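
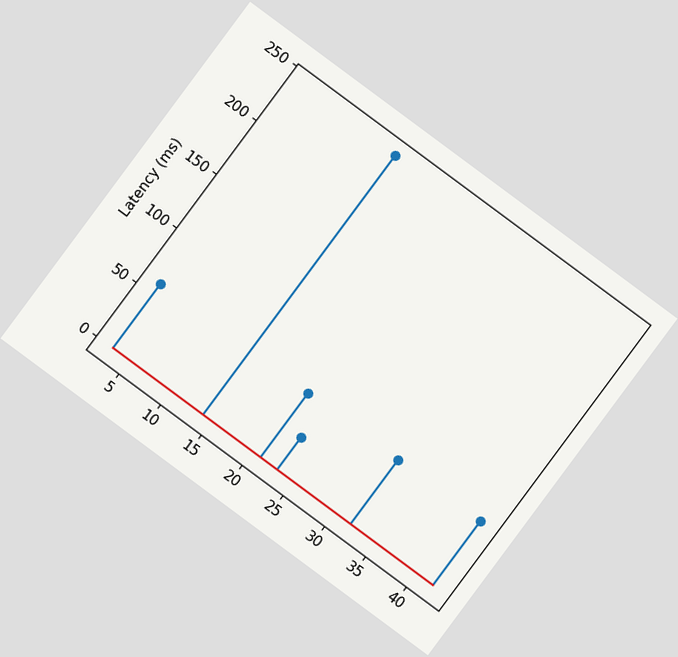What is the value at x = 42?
60ms

The chart is tilted about 37° clockwise. The stem at x=42 reaches 60ms.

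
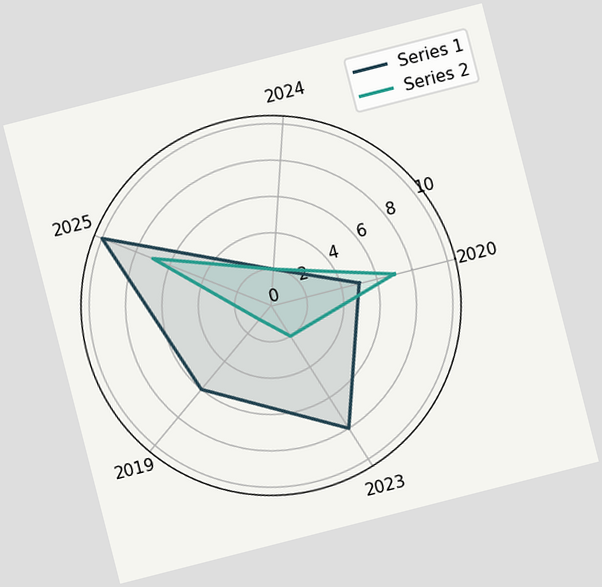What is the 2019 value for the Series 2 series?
1

The chart is tilted about 14° counter-clockwise. On the 2019 axis, Series 2 reaches 1.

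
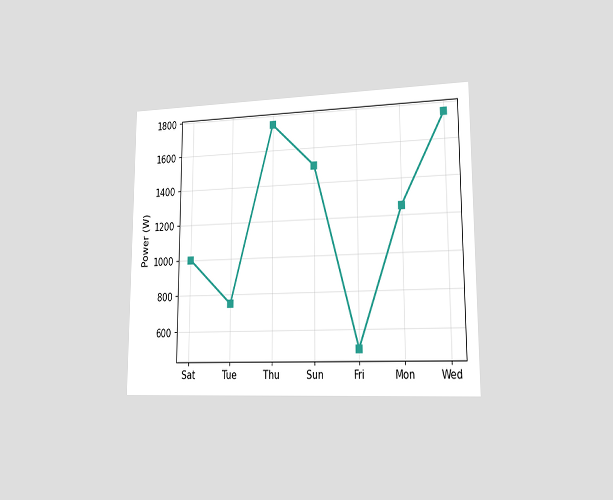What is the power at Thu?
1750W

The chart is viewed slightly from the right. At Thu, the line is at 1750W.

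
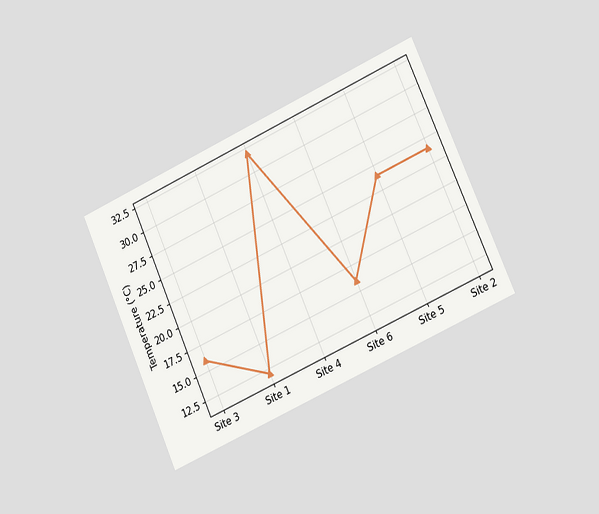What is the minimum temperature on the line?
The chart is tilted about 24° counter-clockwise and viewed slightly from the right. The lowest point is at Site 1, and reading across to the y-axis gives 12°C.

12°C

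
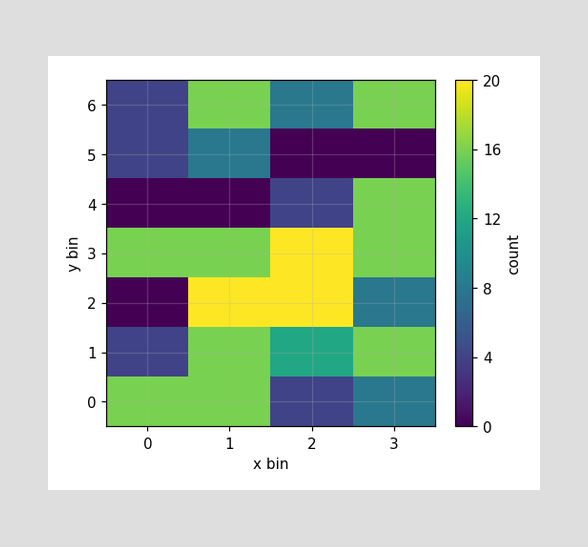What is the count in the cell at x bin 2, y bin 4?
4

Matching the cell (2, 4) against the colorbar gives 4.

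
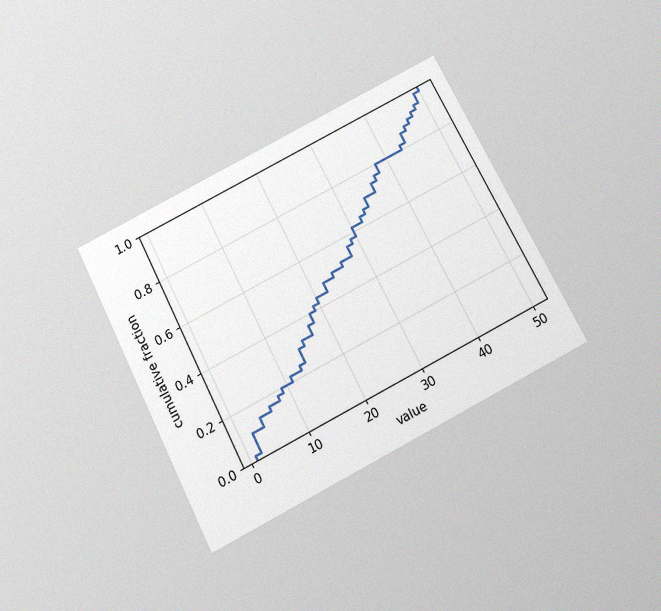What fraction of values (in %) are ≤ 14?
30%

The chart is tilted about 27° counter-clockwise and viewed slightly from below, with some photo noise. At x=14 the ECDF step is at 30%.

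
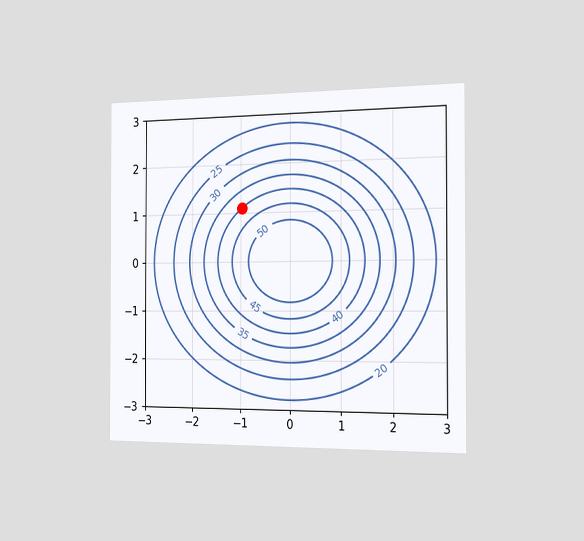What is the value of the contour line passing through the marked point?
The chart is viewed slightly from the right. The marked point sits on the contour labelled 40.

40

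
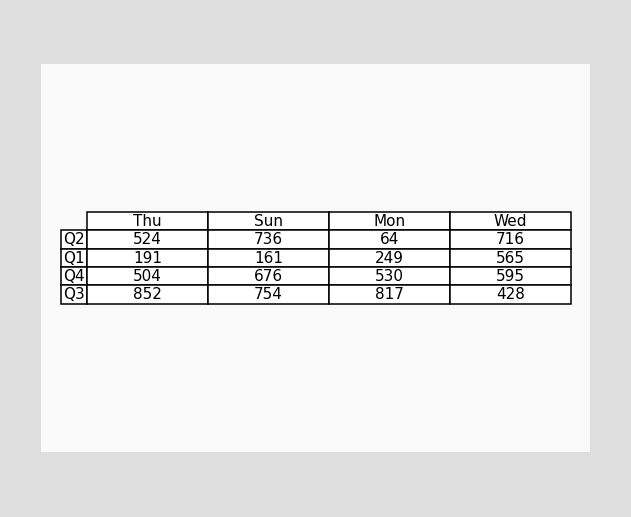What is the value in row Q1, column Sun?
The (Q1, Sun) cell reads 161.

161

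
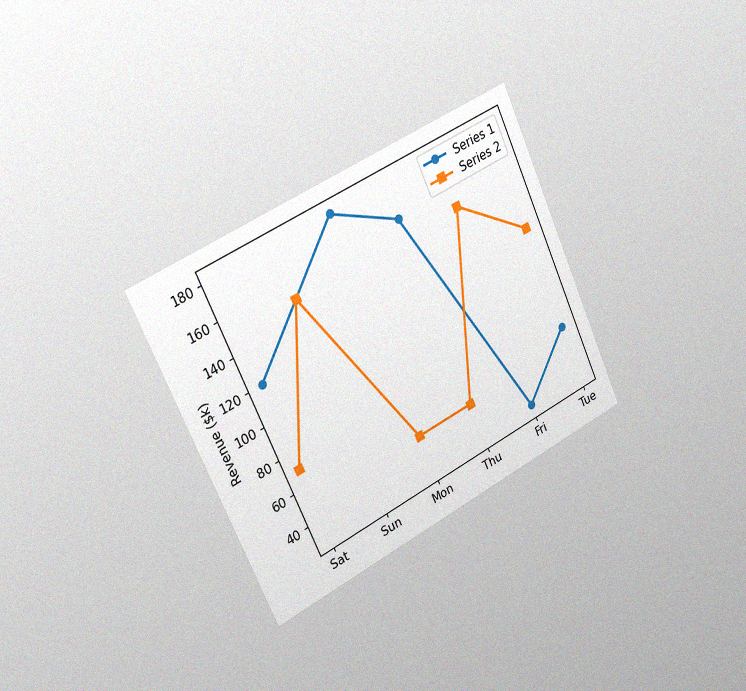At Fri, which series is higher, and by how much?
Series 2, by $120k

The chart is tilted about 25° counter-clockwise and viewed slightly from the left, with some photo noise. At Fri, Series 2 sits above the other line by $120k.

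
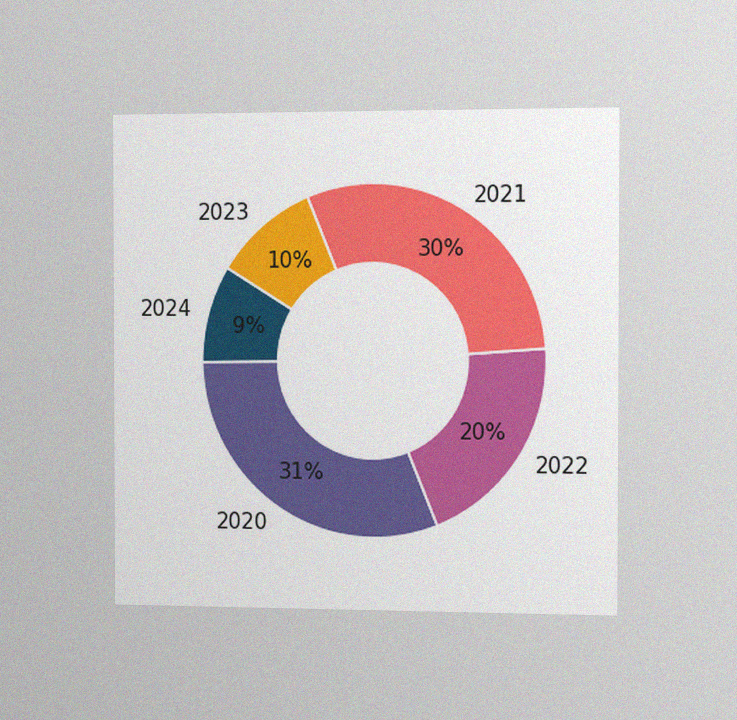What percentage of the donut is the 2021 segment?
30%

The chart is viewed slightly from the right, with some photo noise. The 2021 segment takes up 30% of the ring.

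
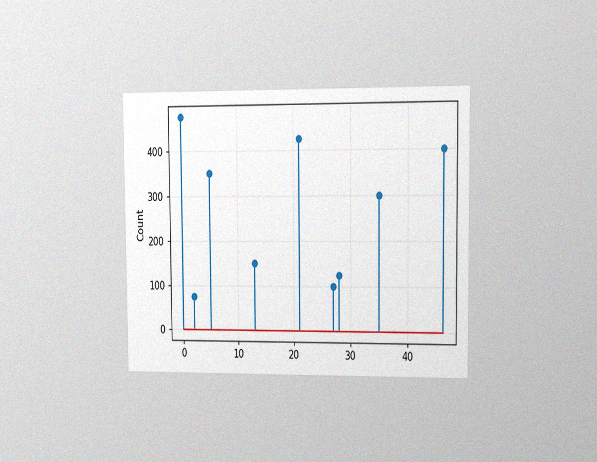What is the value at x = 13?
150

The chart is viewed slightly from the right, with some photo noise. The stem at x=13 reaches 150.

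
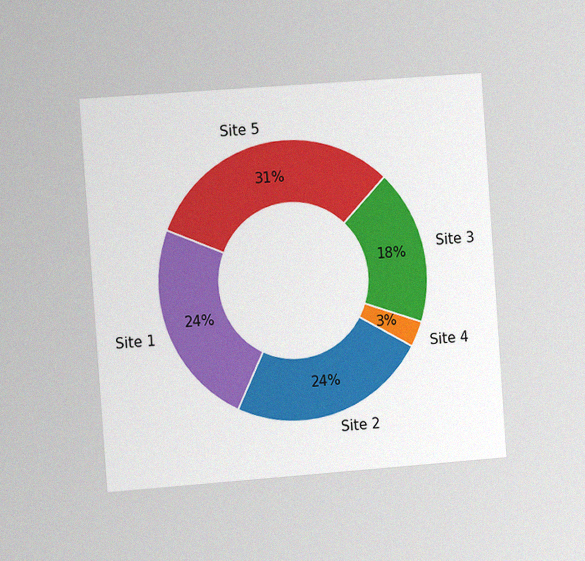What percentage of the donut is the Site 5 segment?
The chart is tilted about 4° counter-clockwise and viewed slightly from the left, with some photo noise. The Site 5 segment takes up 31% of the ring.

31%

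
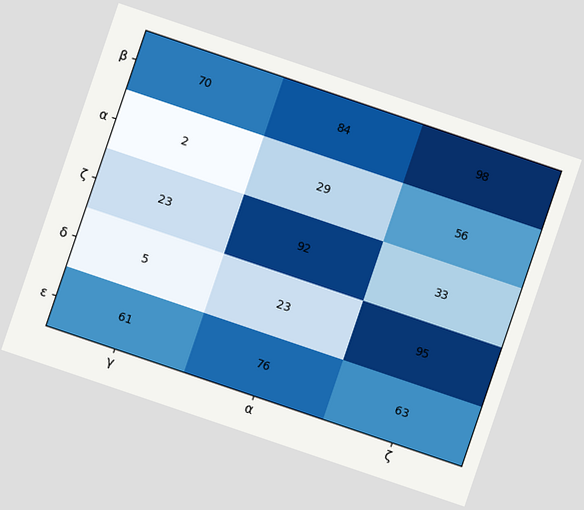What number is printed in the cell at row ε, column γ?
The chart is tilted about 19° clockwise. The (ε, γ) cell reads 61.

61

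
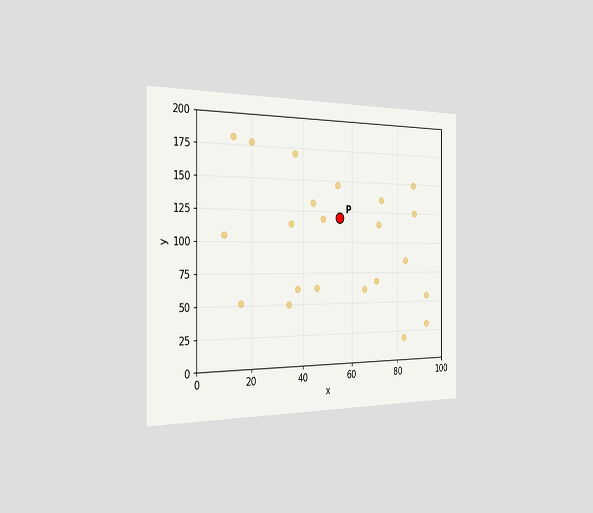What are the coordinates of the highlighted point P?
(55, 120)

The chart is viewed slightly from the left. Following the gridlines from P to each axis, P sits at (55, 120).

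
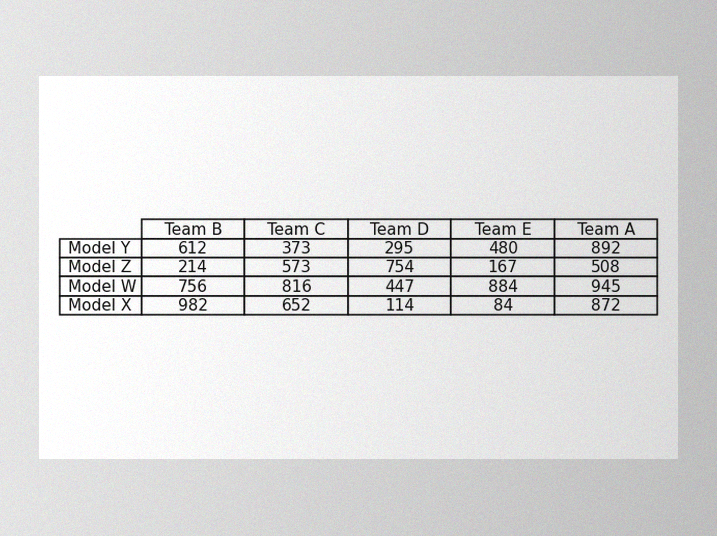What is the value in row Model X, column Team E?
The image has some photo noise and uneven lighting. The (Model X, Team E) cell reads 84.

84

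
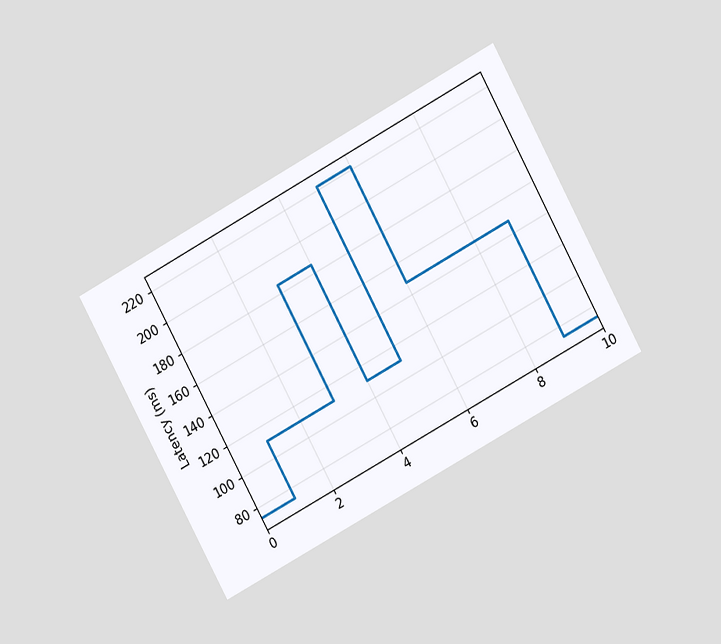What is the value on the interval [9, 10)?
74ms

The chart is tilted about 28° counter-clockwise and viewed at a slight angle. On [9, 10) the step sits at 74ms.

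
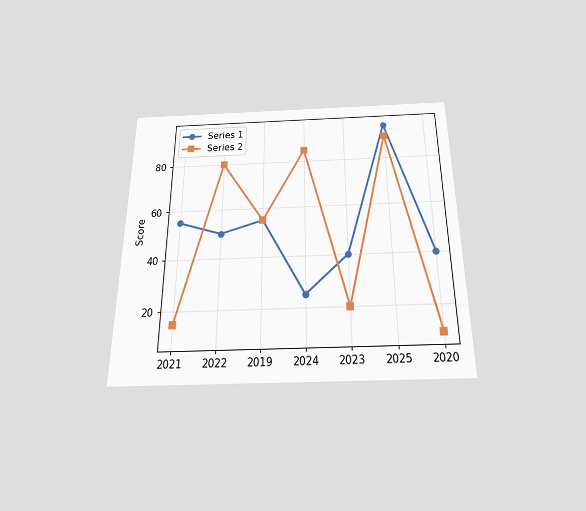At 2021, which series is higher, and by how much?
The chart is viewed slightly from below. At 2021, Series 1 sits above the other line by 40.

Series 1, by 40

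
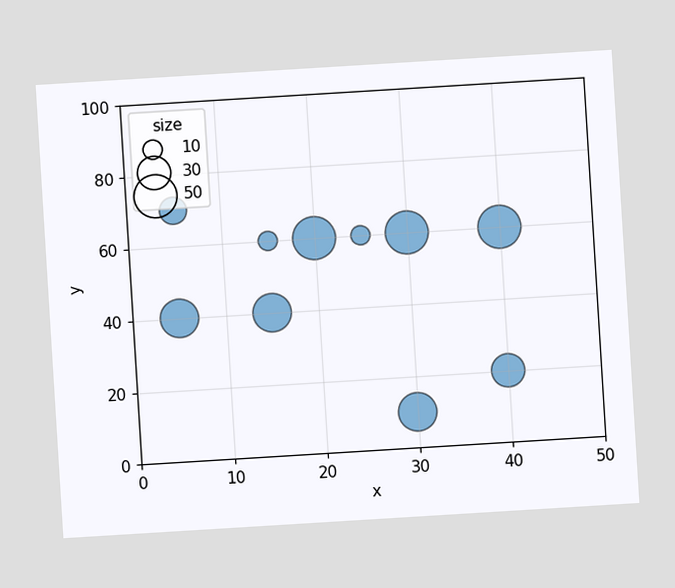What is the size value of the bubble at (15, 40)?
40

The chart is tilted about 4° counter-clockwise. Matching the bubble at (15, 40) against the size legend gives 40.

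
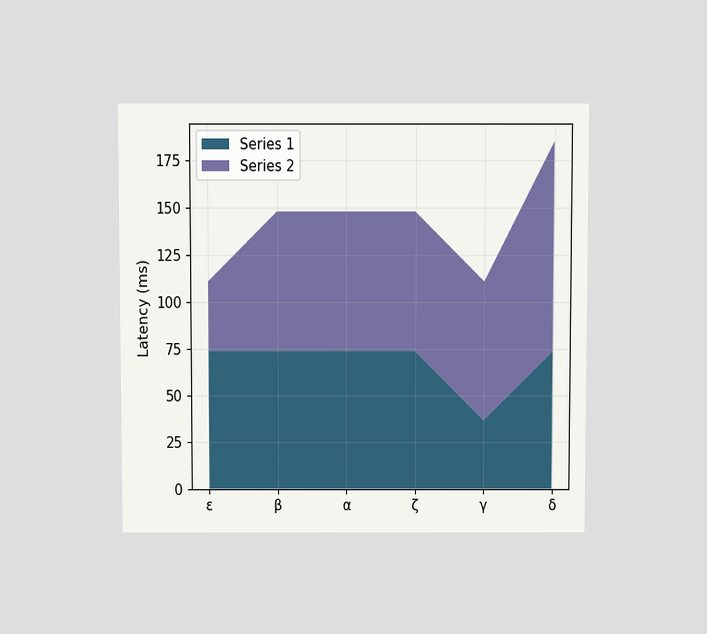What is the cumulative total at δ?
185ms

The chart is viewed slightly from above. The stacked total at δ reaches 185ms.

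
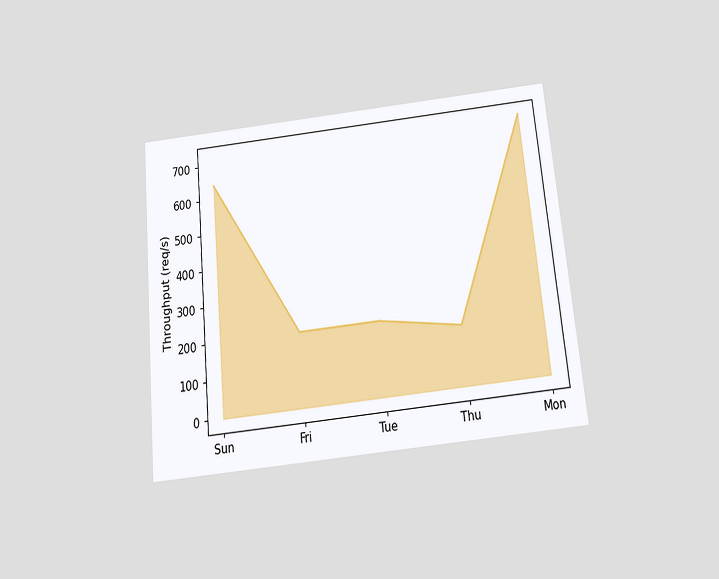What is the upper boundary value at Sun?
640req/s

The chart is tilted about 5° counter-clockwise and viewed slightly from below. At Sun the upper boundary is at 640req/s.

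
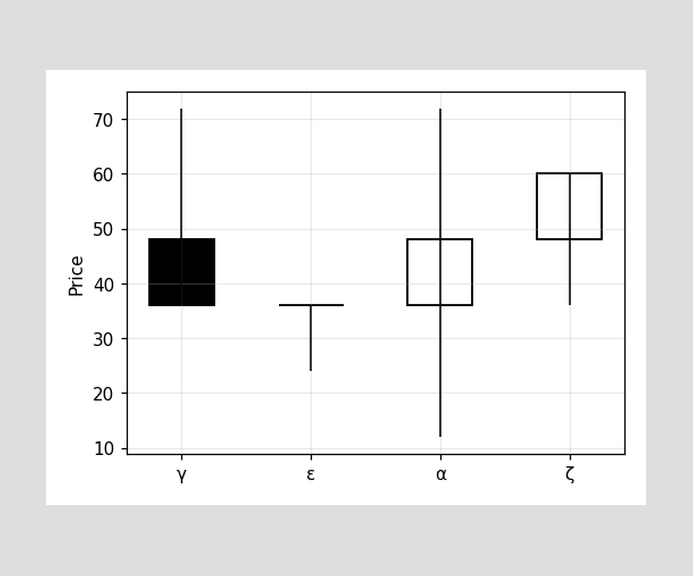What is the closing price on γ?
36

The γ candle closes at 36.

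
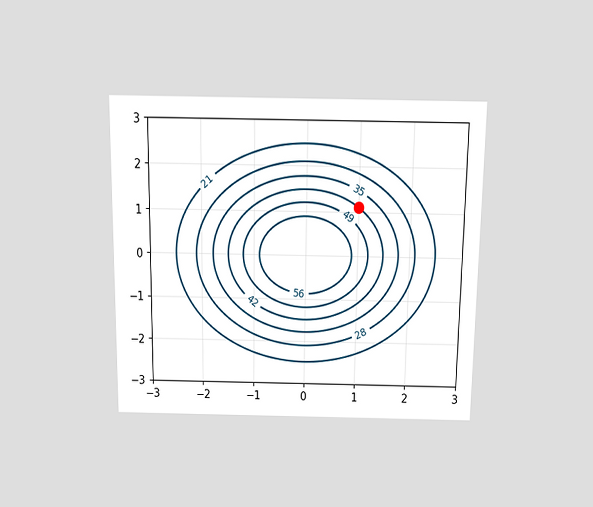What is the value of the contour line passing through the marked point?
The chart is viewed slightly from above. The marked point sits on the contour labelled 42.

42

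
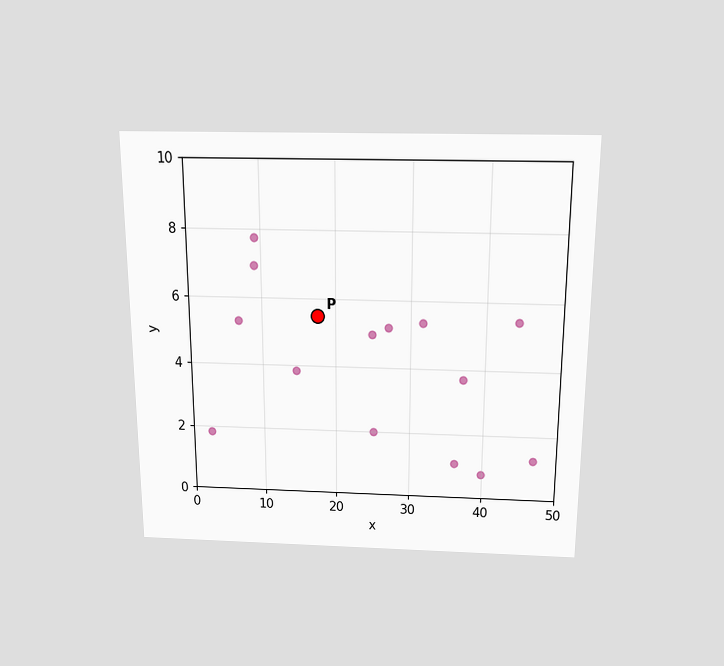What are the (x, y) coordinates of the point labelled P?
The chart is viewed slightly from above. Following the gridlines from P to each axis, P sits at (17.5, 5.5).

(17.5, 5.5)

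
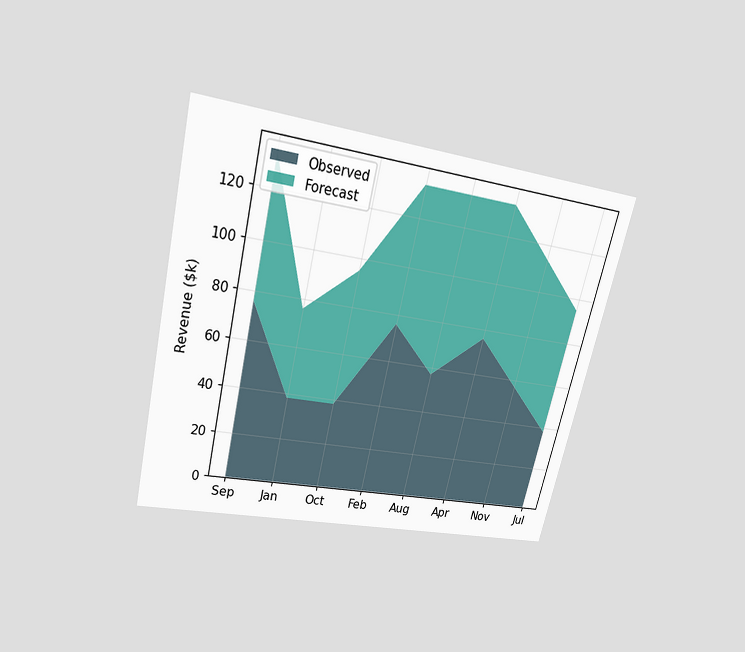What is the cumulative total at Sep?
$133k

The chart is tilted about 13° clockwise and viewed slightly from above. The stacked total at Sep reaches $133k.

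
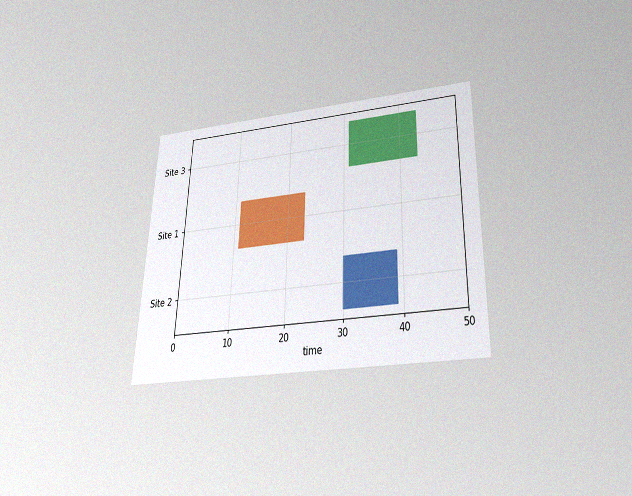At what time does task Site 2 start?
The chart is viewed slightly from below, with some photo noise. The Site 2 bar begins at t=30.

30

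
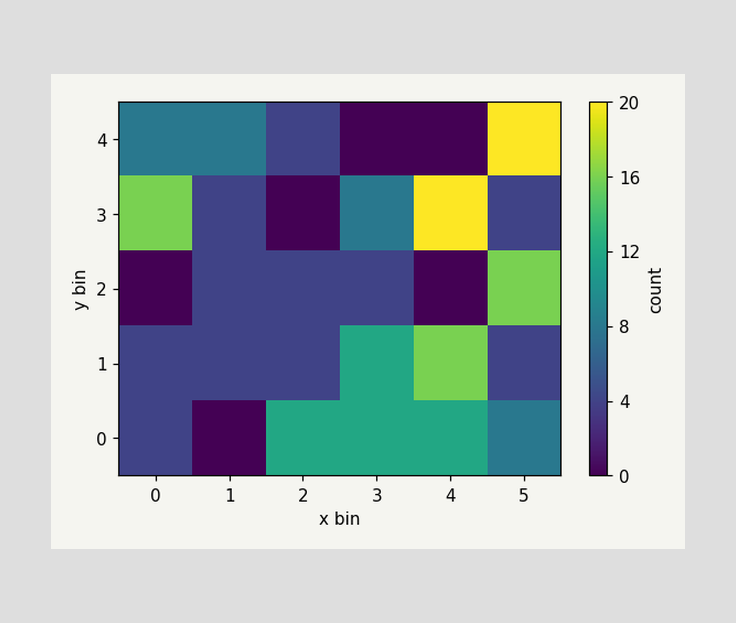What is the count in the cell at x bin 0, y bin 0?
Matching the cell (0, 0) against the colorbar gives 4.

4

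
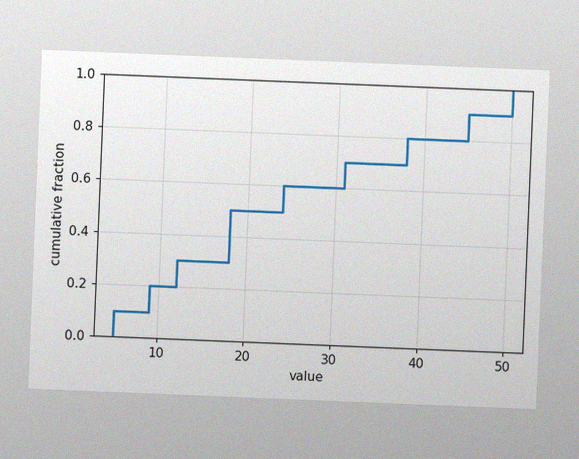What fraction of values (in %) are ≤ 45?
The chart is tilted about 2° clockwise, with some photo noise. At x=45 the ECDF step is at 90%.

90%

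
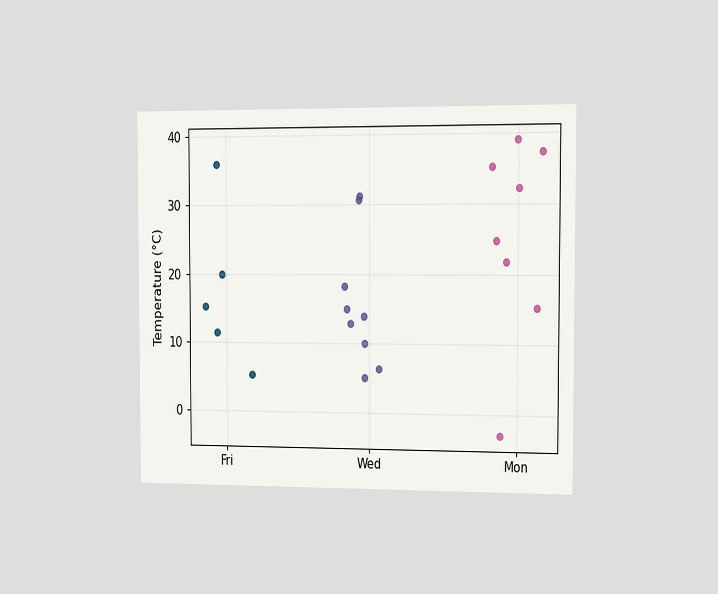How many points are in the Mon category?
8

The chart is viewed slightly from the right. Counting the markers in the Mon column gives 8.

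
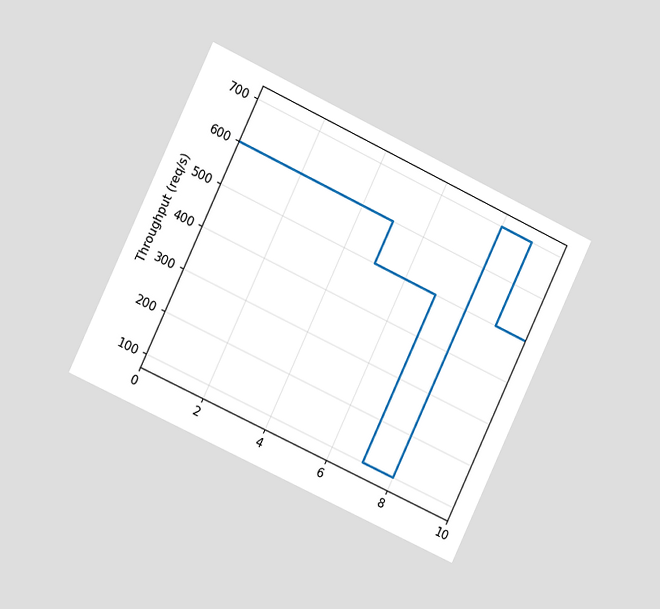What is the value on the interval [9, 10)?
The chart is tilted about 25° clockwise and viewed slightly from the left. On [9, 10) the step sits at 500req/s.

500req/s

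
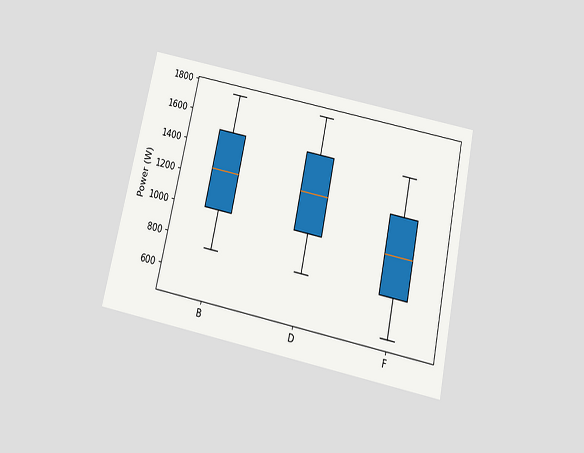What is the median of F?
The chart is tilted about 12° clockwise and viewed slightly from below. The median line in the F box sits at 1000W.

1000W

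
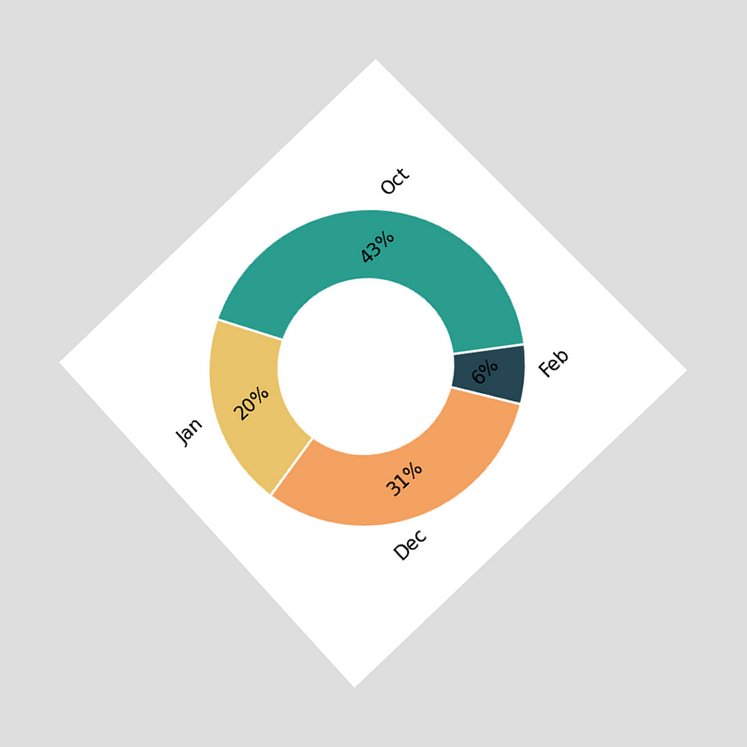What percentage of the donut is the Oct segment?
43%

The chart is tilted about 43° counter-clockwise and viewed at a slight angle. The Oct segment takes up 43% of the ring.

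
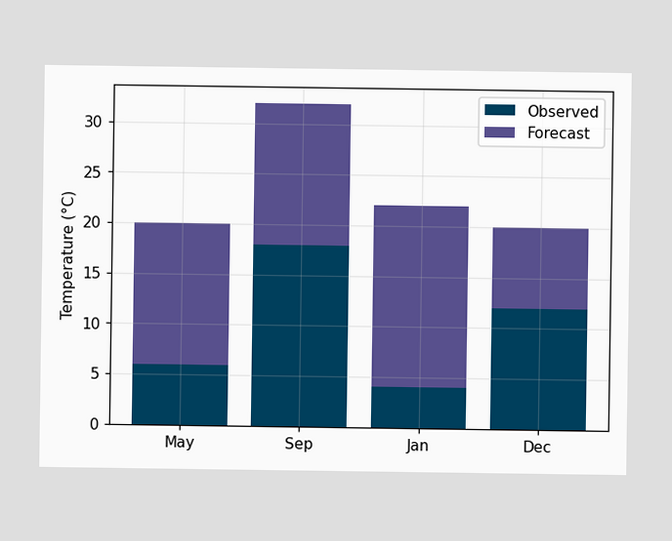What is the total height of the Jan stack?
The Jan stack's top reaches 22°C on the y-axis.

22°C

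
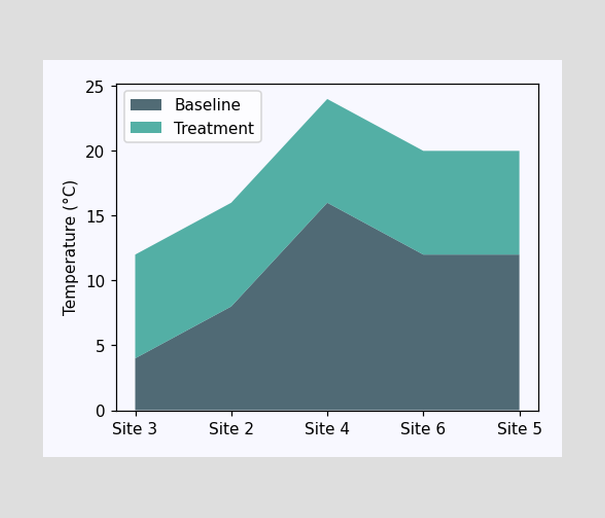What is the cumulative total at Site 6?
20°C

The stacked total at Site 6 reaches 20°C.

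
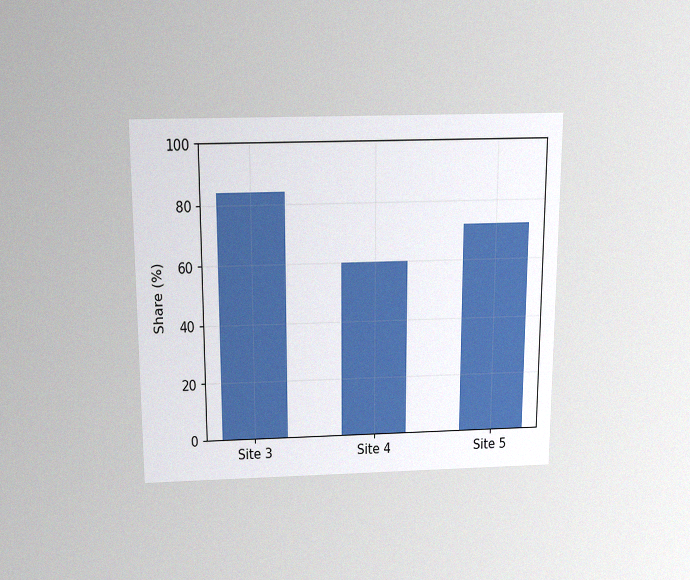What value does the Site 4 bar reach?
The chart is viewed slightly from above, with some photo noise. Reading along the chart's y-axis, the Site 4 bar reaches 60%.

60%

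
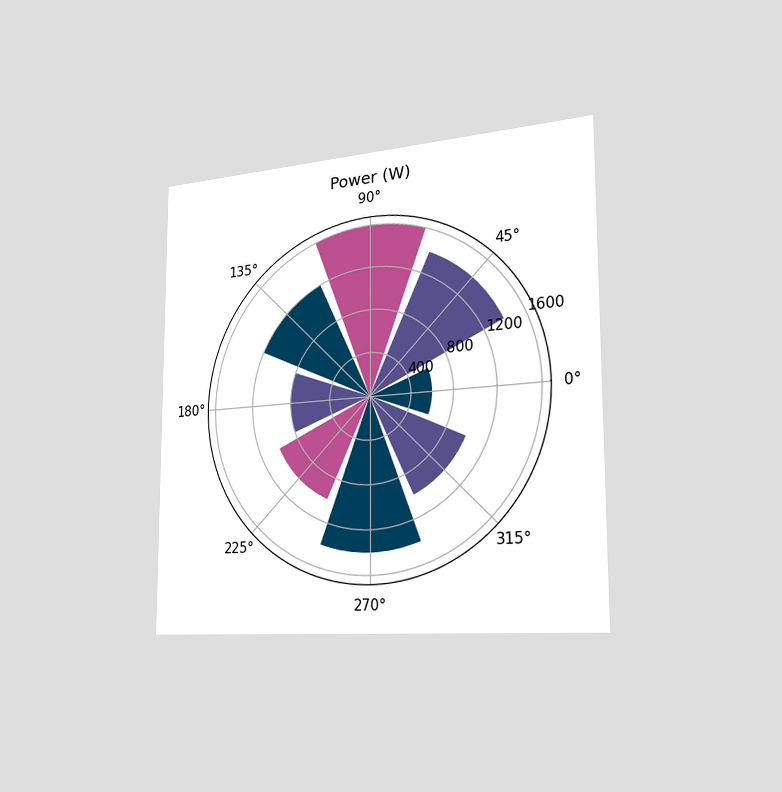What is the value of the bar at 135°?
The chart is viewed slightly from the right. The bar at 135° reaches 1200W on the radial axis.

1200W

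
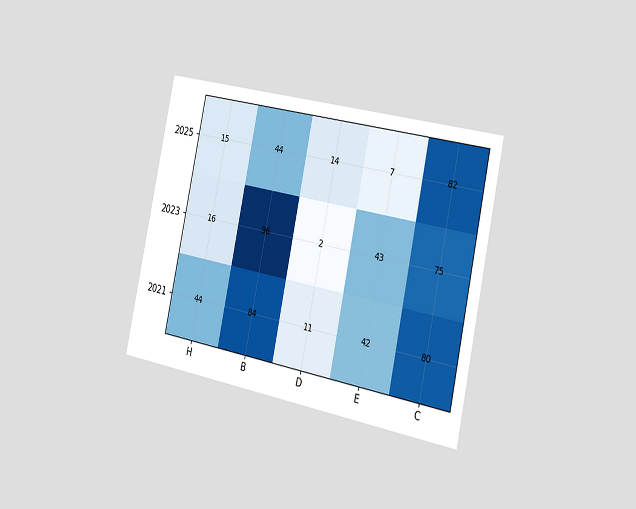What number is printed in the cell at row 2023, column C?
The chart is tilted about 12° clockwise and viewed slightly from the right. The (2023, C) cell reads 75.

75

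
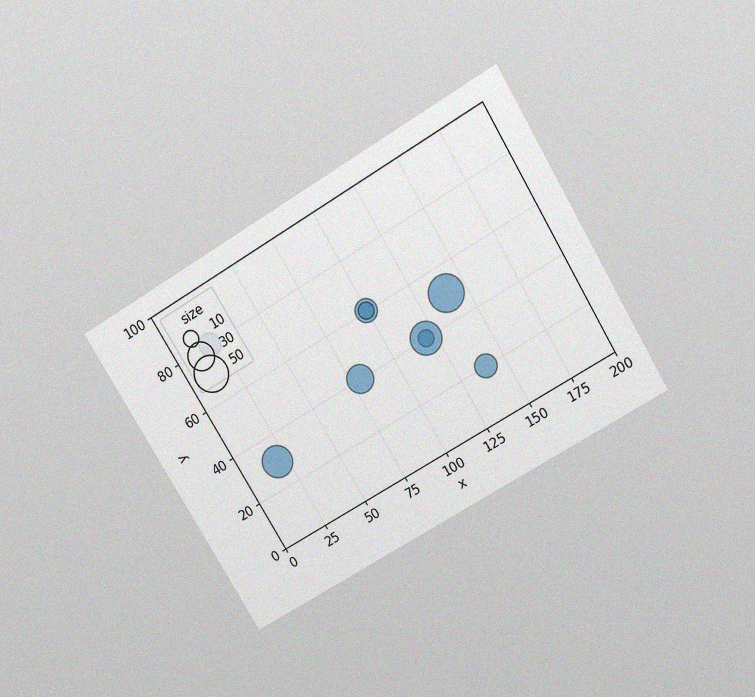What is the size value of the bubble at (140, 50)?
50

The chart is tilted about 31° counter-clockwise and viewed slightly from above, with some photo noise. Matching the bubble at (140, 50) against the size legend gives 50.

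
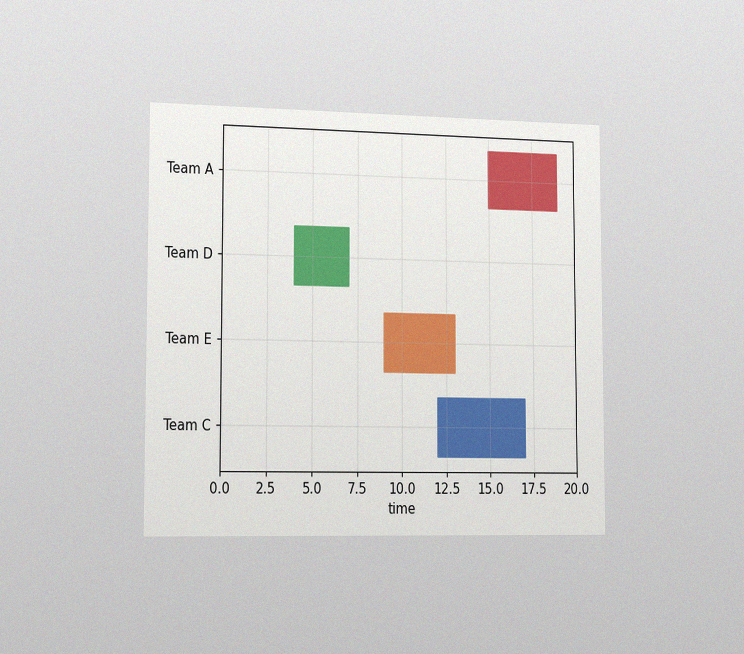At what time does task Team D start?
The chart is viewed slightly from the left, with some photo noise. The Team D bar begins at t=4.

4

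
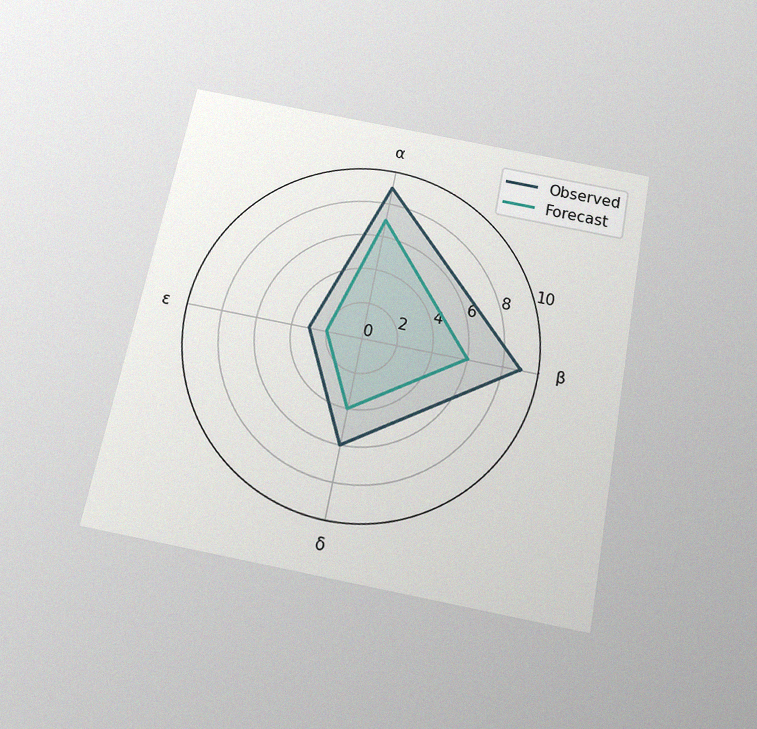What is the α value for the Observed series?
The chart is tilted about 11° clockwise and viewed slightly from below, with some photo noise. On the α axis, Observed reaches 9.

9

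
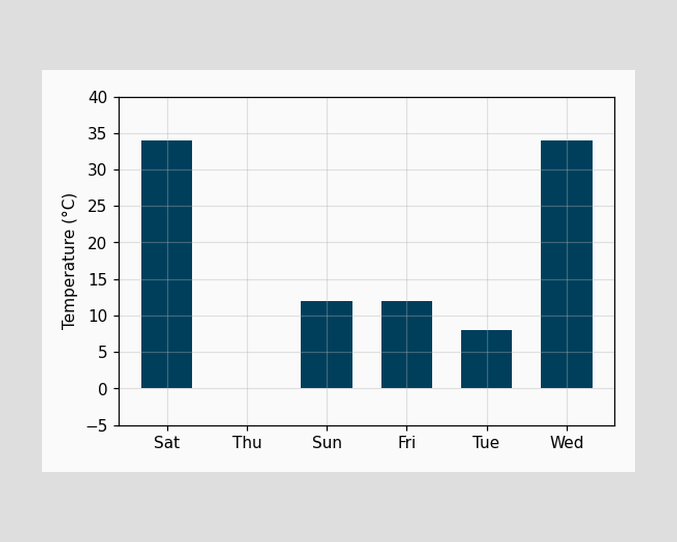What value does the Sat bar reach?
34°C

Reading along the chart's y-axis, the Sat bar reaches 34°C.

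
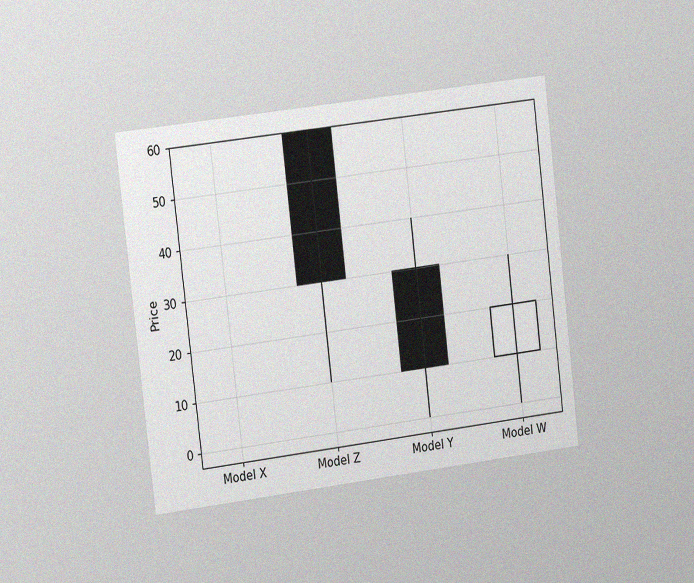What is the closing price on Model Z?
30

The chart is tilted about 7° counter-clockwise and viewed slightly from the left, with some photo noise. The Model Z candle closes at 30.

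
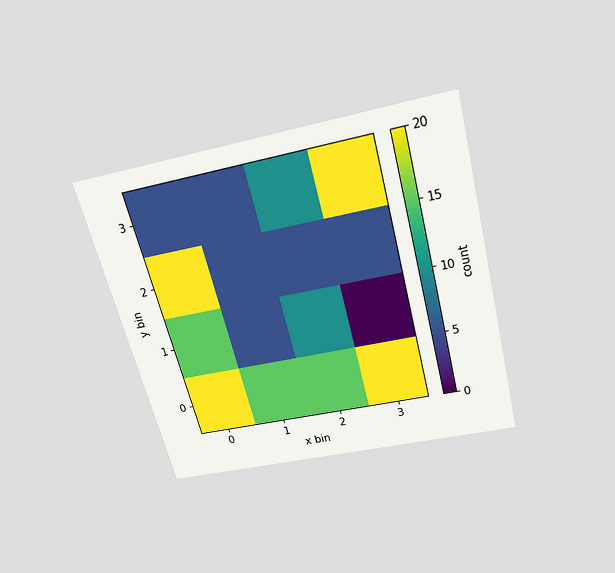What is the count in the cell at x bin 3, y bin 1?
0

The chart is tilted about 15° counter-clockwise and viewed slightly from above. Matching the cell (3, 1) against the colorbar gives 0.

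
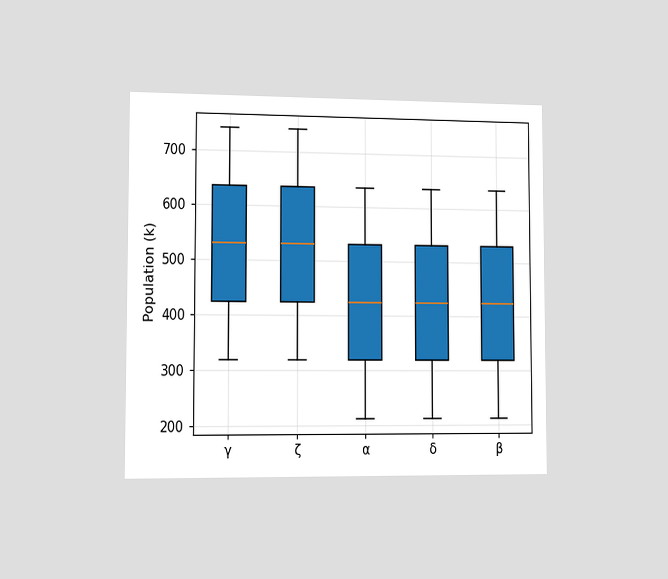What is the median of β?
The chart is viewed slightly from the left. The median line in the β box sits at 424k.

424k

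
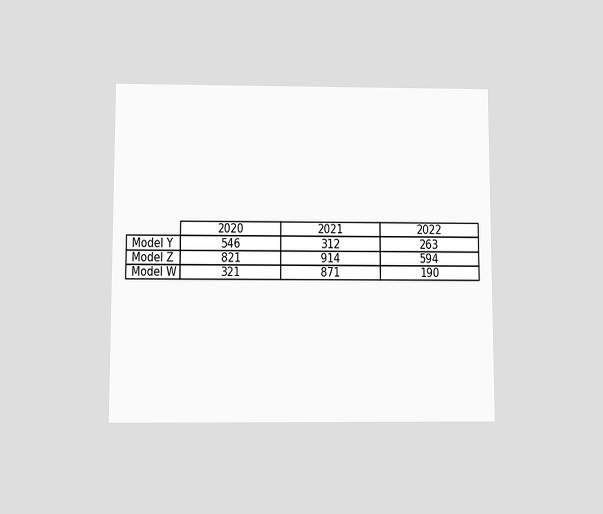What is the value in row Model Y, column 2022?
263

The chart is viewed slightly from below. The (Model Y, 2022) cell reads 263.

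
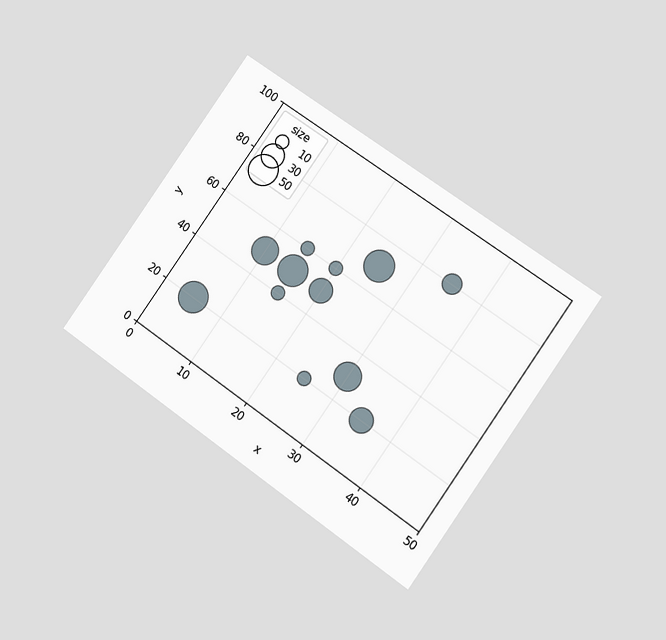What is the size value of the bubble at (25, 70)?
The chart is tilted about 35° clockwise and viewed at a slight angle. Matching the bubble at (25, 70) against the size legend gives 50.

50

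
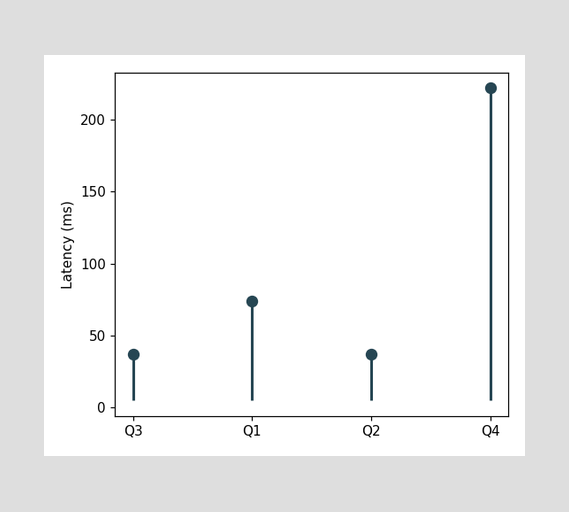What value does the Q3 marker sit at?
The Q3 marker sits at 37ms.

37ms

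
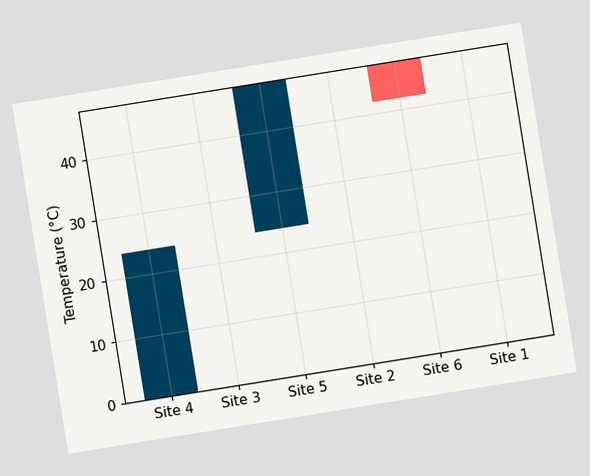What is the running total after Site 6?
42°C

The chart is tilted about 9° counter-clockwise. After Site 6 the running total reaches 42°C.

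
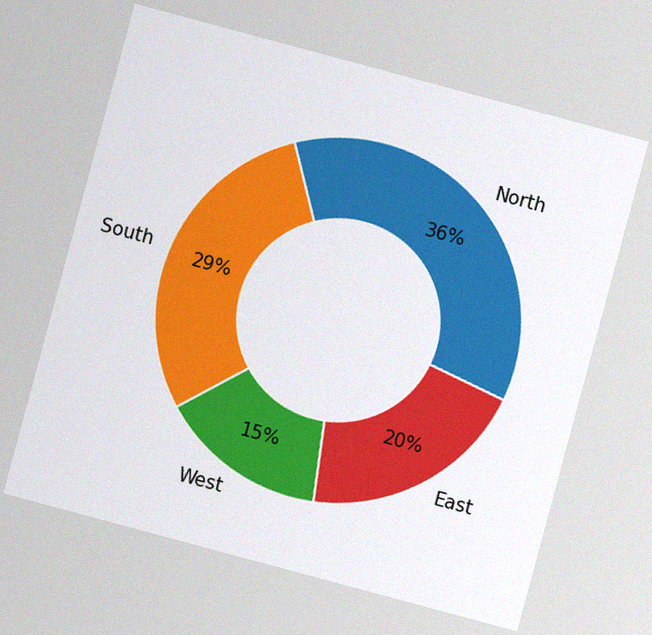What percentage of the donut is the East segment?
20%

The chart is tilted about 15° clockwise, with some photo noise. The East segment takes up 20% of the ring.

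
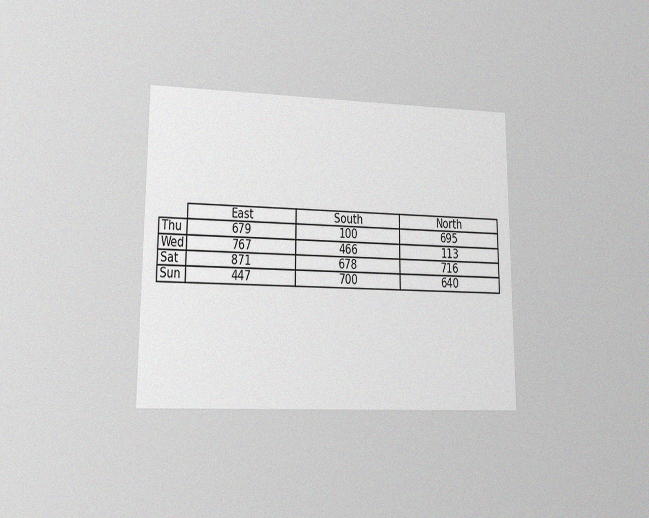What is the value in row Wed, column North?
The chart is viewed at a slight angle, with some photo noise. The (Wed, North) cell reads 113.

113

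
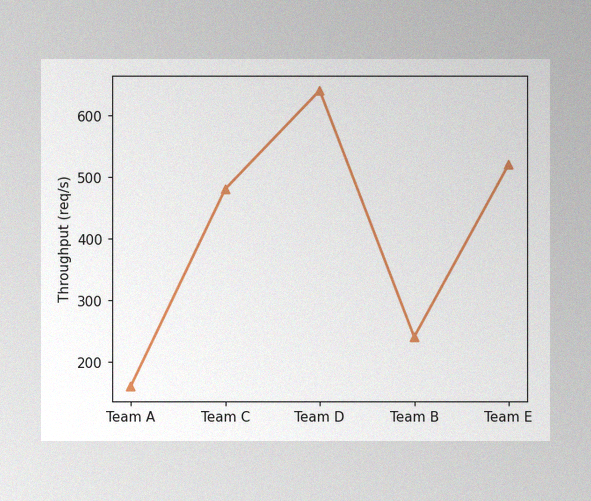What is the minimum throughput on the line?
The image has some photo noise and uneven lighting. The lowest point is at Team A, and reading across to the y-axis gives 160req/s.

160req/s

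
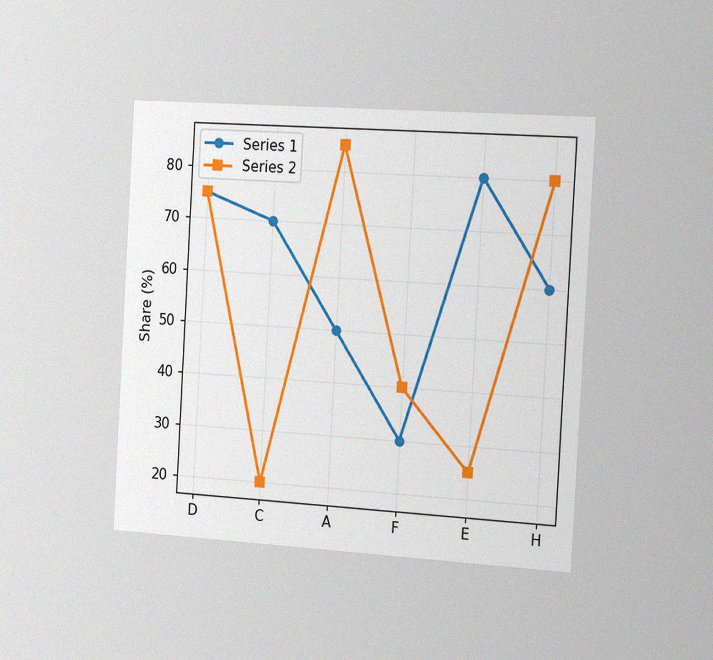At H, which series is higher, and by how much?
Series 2, by 20%

The chart is tilted about 3° clockwise and viewed slightly from the right, with some photo noise. At H, Series 2 sits above the other line by 20%.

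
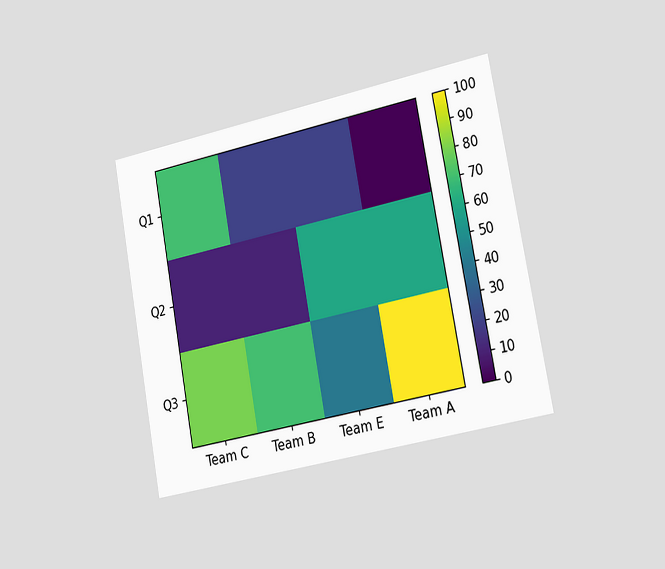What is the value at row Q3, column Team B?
The chart is tilted about 11° counter-clockwise and viewed slightly from the right. Matching cell (Q3, Team B) against the colorbar gives 70.

70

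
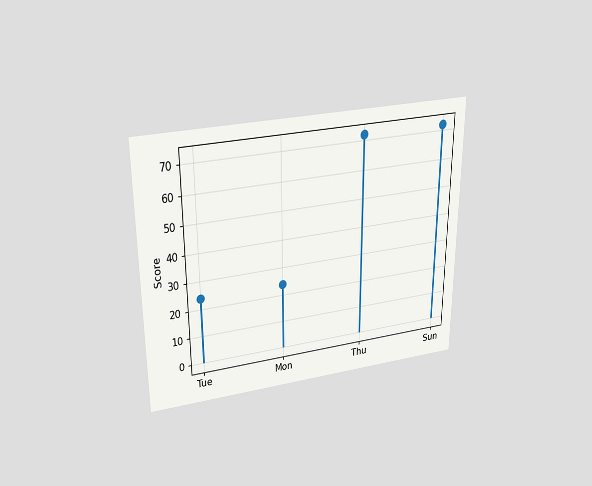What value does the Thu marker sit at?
The chart is viewed slightly from above. The Thu marker sits at 72.

72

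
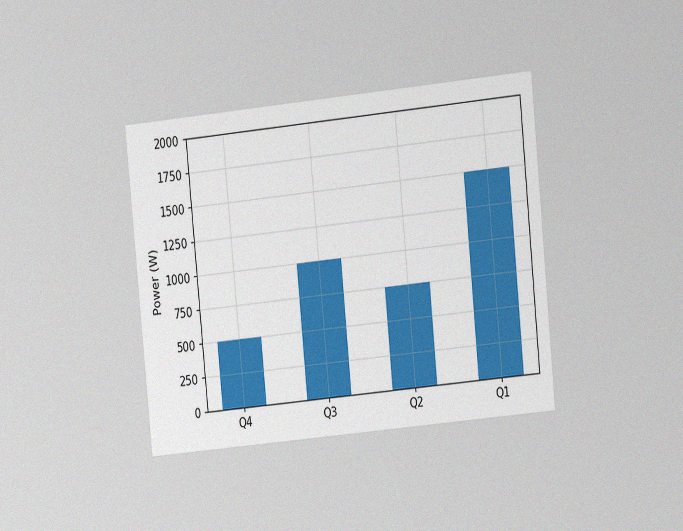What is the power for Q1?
1500W

The chart is tilted about 6° counter-clockwise and viewed at a slight angle, with some photo noise. Reading along the chart's y-axis, the Q1 bar reaches 1500W.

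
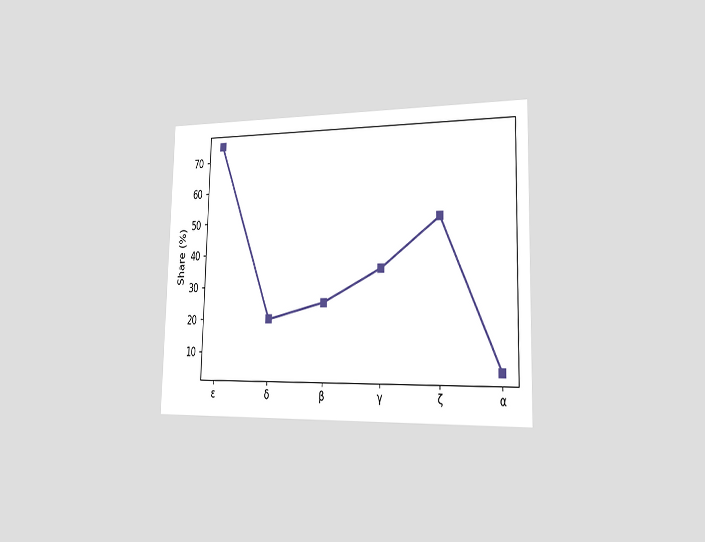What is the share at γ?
The chart is viewed slightly from the right. At γ, the line is at 35%.

35%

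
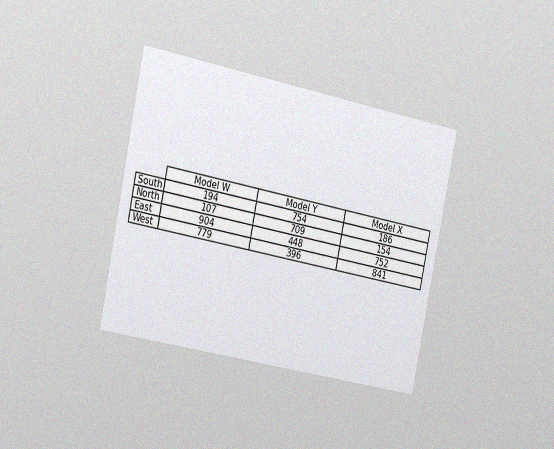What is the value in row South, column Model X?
186

The chart is tilted about 12° clockwise and viewed slightly from the left, with some photo noise. The (South, Model X) cell reads 186.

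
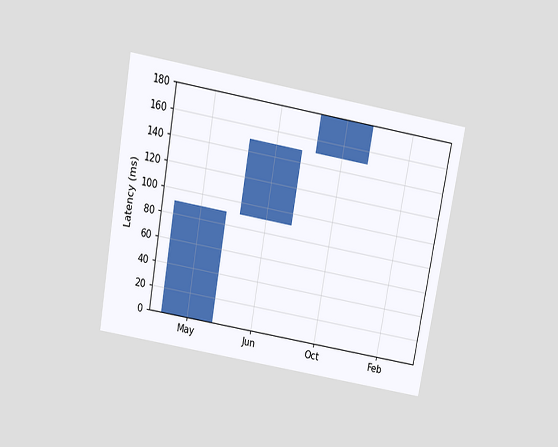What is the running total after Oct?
The chart is tilted about 10° clockwise and viewed slightly from above. After Oct the running total reaches 180ms.

180ms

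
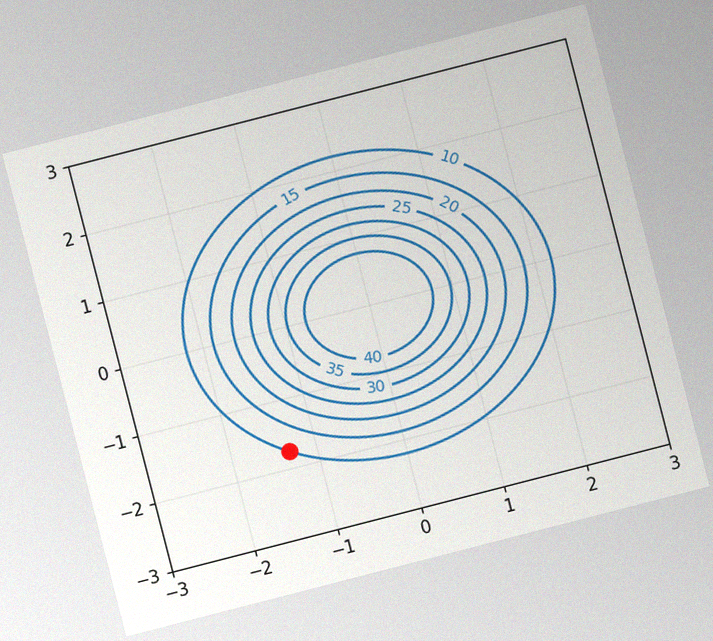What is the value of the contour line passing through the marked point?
The chart is tilted about 14° counter-clockwise, with some photo noise. The marked point sits on the contour labelled 10.

10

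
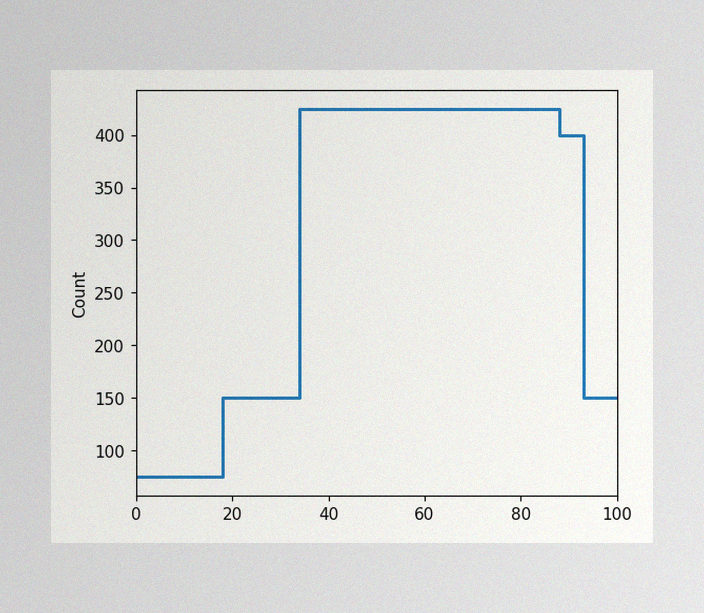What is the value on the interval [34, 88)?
The image has some photo noise and uneven lighting. On [34, 88) the step sits at 425.

425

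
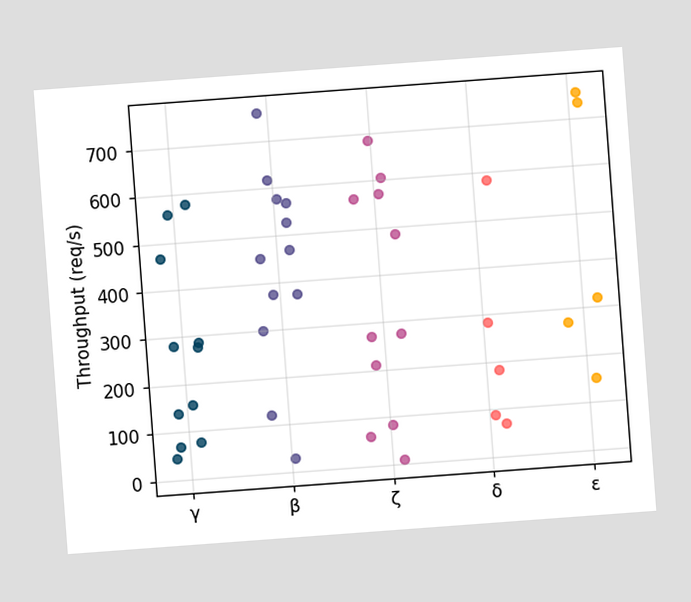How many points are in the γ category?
11

The chart is tilted about 4° counter-clockwise. Counting the markers in the γ column gives 11.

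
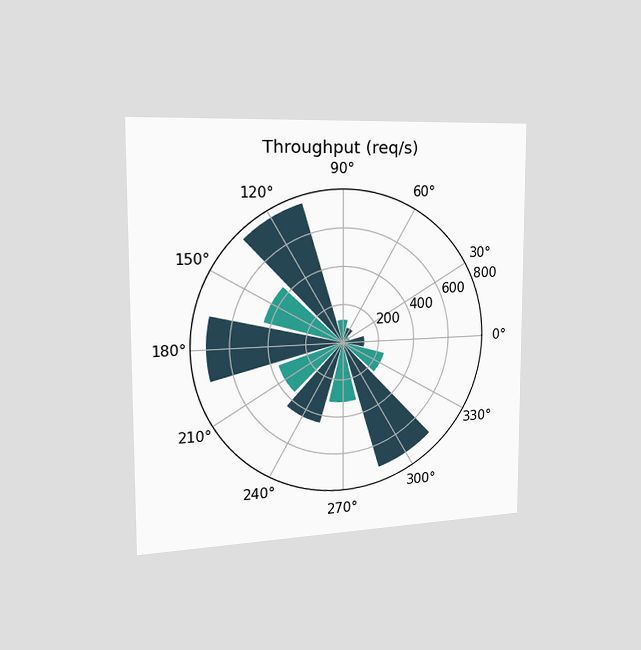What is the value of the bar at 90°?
The chart is viewed slightly from the left. The bar at 90° reaches 120req/s on the radial axis.

120req/s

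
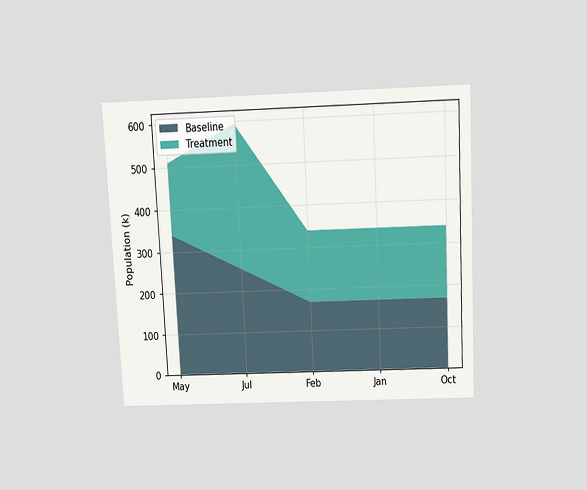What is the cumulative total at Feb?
The chart is tilted about 3° counter-clockwise and viewed slightly from above. The stacked total at Feb reaches 340k.

340k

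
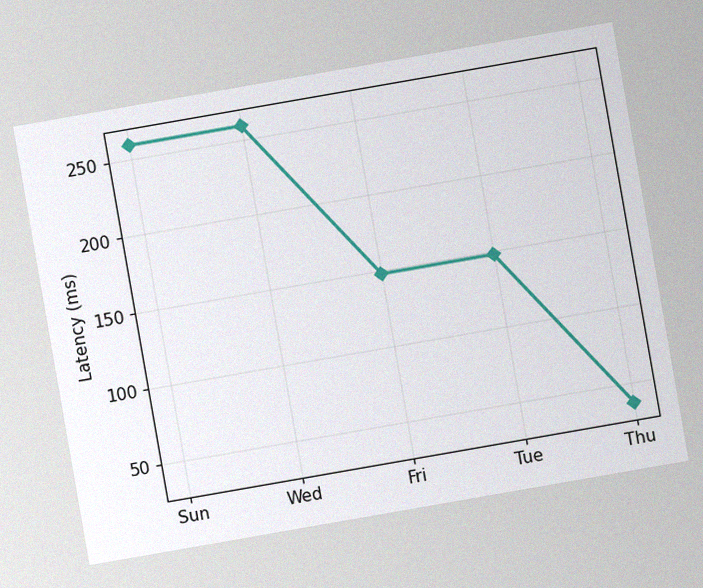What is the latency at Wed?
259ms

The chart is tilted about 10° counter-clockwise, with some photo noise. At Wed, the line is at 259ms.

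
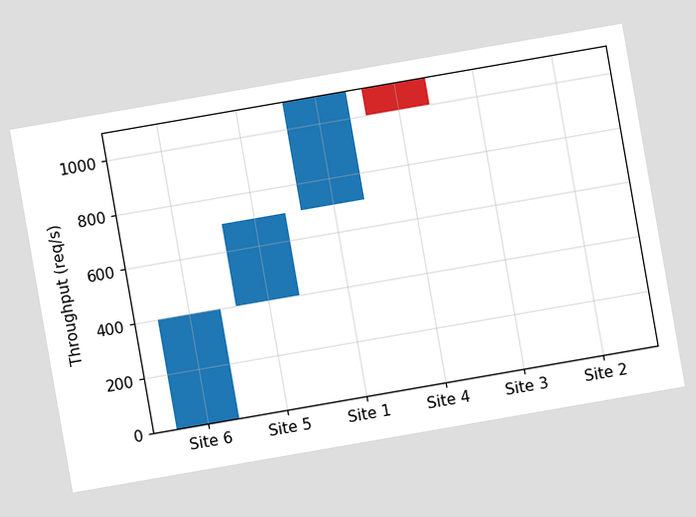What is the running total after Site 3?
1000req/s

The chart is tilted about 10° counter-clockwise. After Site 3 the running total reaches 1000req/s.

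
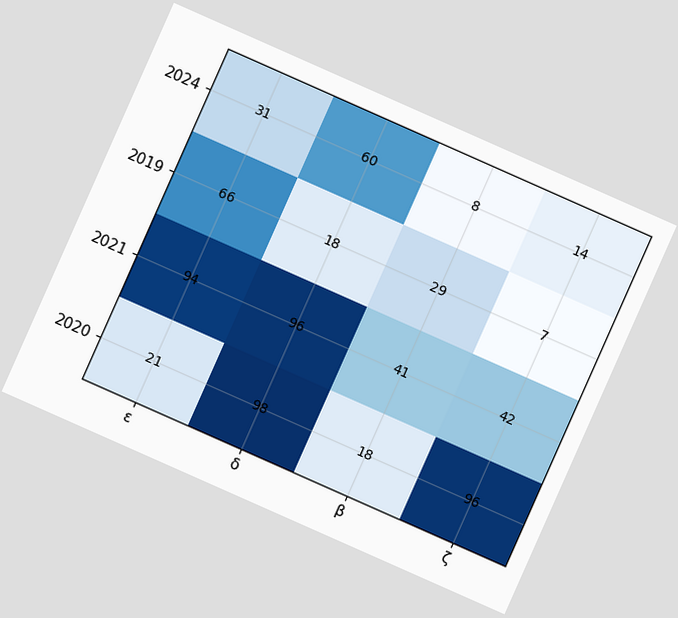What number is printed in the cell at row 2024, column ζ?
The chart is tilted about 24° clockwise. The (2024, ζ) cell reads 14.

14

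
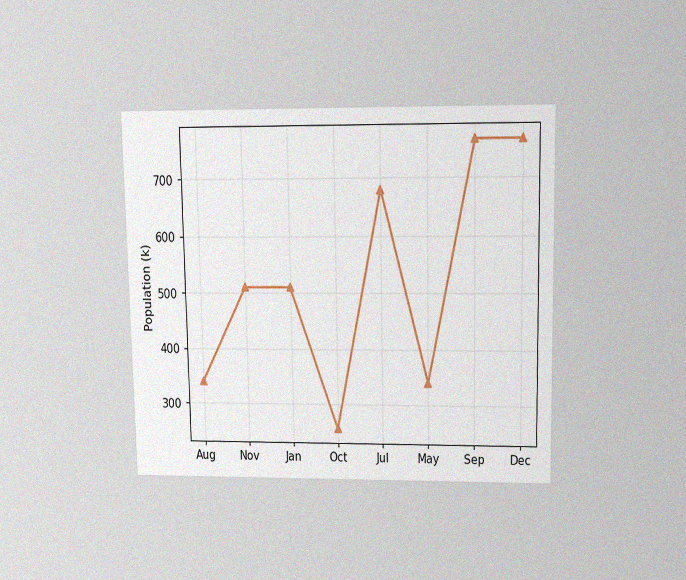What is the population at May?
340k

The chart is viewed slightly from above, with some photo noise. At May, the line is at 340k.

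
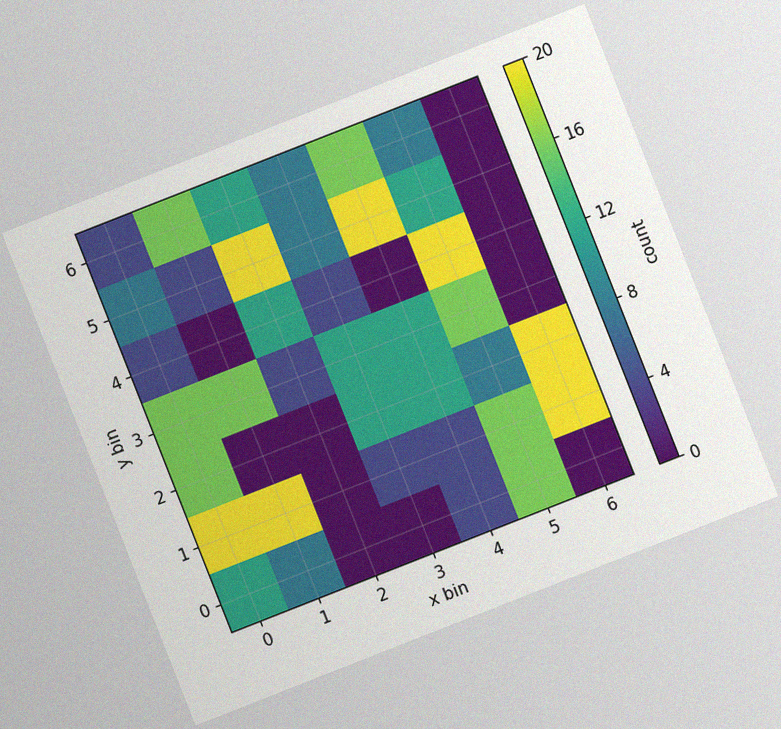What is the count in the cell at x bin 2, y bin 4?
12

The chart is tilted about 21° counter-clockwise, with some photo noise. Matching the cell (2, 4) against the colorbar gives 12.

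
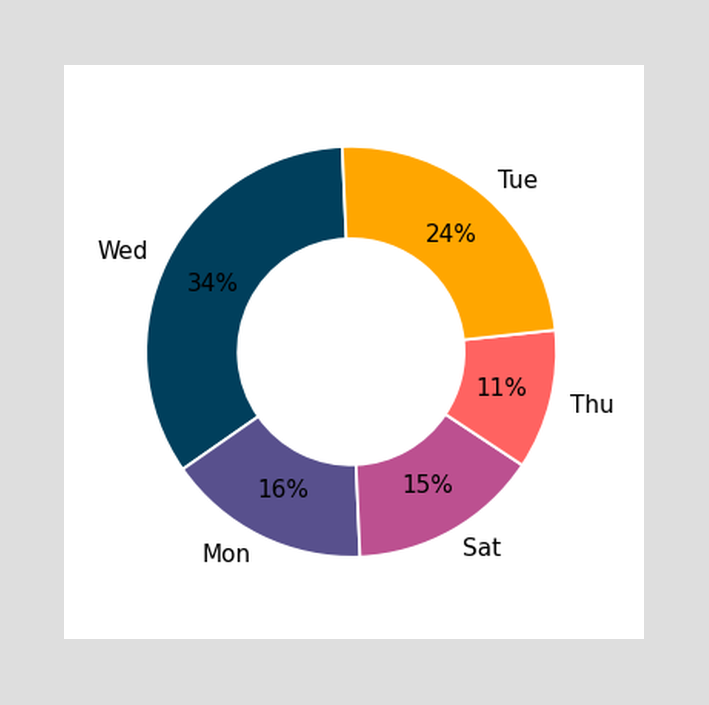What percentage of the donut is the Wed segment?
The Wed segment takes up 34% of the ring.

34%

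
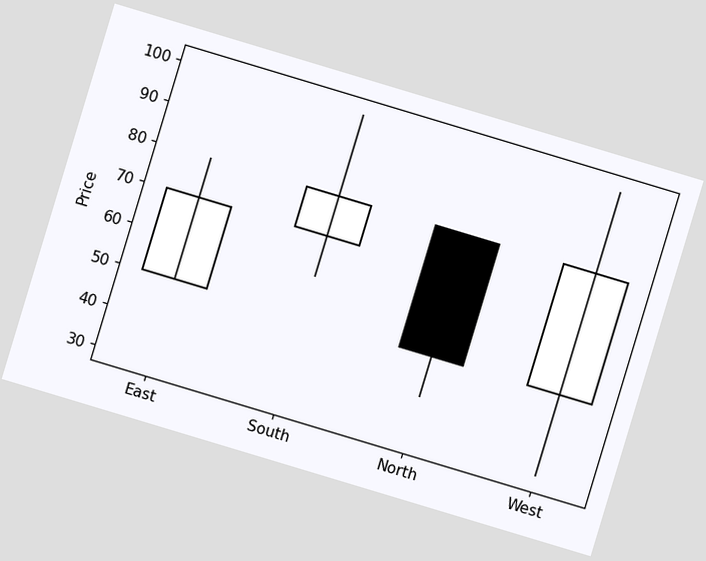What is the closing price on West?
The chart is tilted about 17° clockwise. The West candle closes at 80.

80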